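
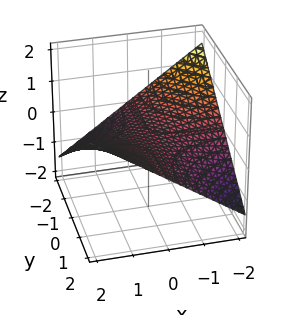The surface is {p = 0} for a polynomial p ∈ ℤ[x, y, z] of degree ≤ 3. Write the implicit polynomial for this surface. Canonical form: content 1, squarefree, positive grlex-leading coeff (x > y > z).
First, the degree is 2 — a saddle surface; a quadric.
Next, from the axis intercepts and sections: every point of the y-axis in the box is on the surface; it meets the z-axis at z = 0 (among the integer gridlines); every point of the x-axis in the box is on the surface.
Finally, fitting integer coefficients to these (and the overall shape) gives p.

x*y - 3*z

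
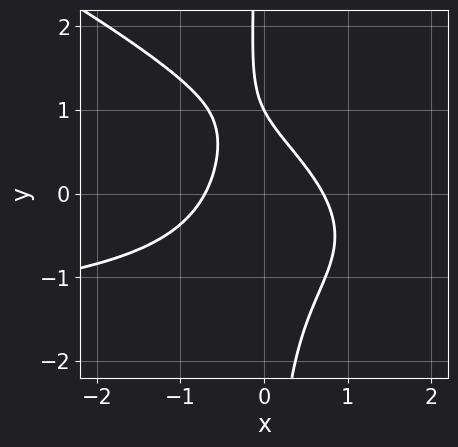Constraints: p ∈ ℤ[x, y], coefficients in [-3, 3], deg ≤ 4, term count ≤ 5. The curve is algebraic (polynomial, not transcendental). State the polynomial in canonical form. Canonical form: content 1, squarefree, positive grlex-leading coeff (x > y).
First, degree: the shape is more complex than any degree-2 curve, so deg p = 3.
Then, observable constraints: it crosses the y-axis at the gridline y = 1.
Finally, together with the visible shape, these determine p as stated.

x^2*y + 2*x*y^2 + 2*x^2 + y - 1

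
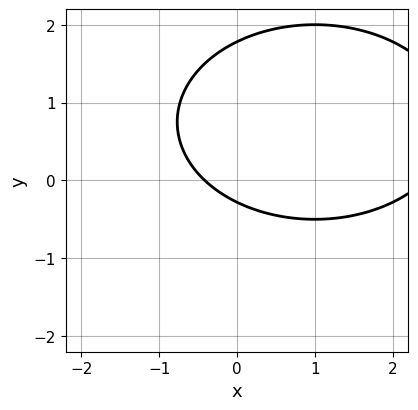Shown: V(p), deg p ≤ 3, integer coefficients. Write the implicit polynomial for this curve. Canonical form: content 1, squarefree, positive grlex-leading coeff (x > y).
1. Degree: a generic line meets the curve in up to 2 points, so deg p = 2.
2. The integer polynomial consistent with all of this is the stated p.

x^2 + 2*y^2 - 2*x - 3*y - 1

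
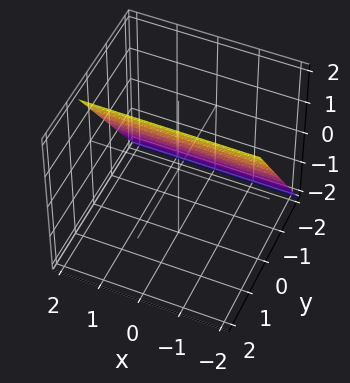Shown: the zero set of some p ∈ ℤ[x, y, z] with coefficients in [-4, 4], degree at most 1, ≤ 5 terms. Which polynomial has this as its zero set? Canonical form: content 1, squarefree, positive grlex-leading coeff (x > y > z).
1. The degree is 1 — every cross-section is a straight line — this is a plane.
2. Reading off the gridlines: it crosses the z-axis at the gridline z = 1; the surface avoids every integer x-axis point in the box.
3. The integer polynomial consistent with all of this is the stated p.

3*y - 2*z + 2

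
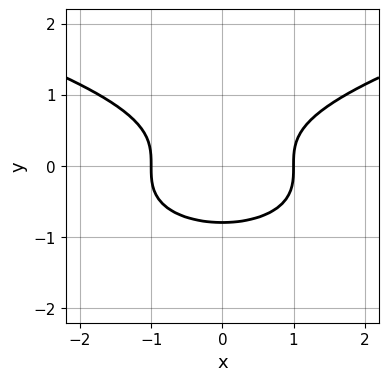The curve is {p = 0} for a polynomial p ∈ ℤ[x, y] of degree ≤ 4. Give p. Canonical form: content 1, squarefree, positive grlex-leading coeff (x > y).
Degree: the shape is more complex than any degree-2 curve, so deg p = 3.
Symmetries: the x ↦ −x reflection is a symmetry, so x appears only in even powers.
From the visible intercepts: the x-axis gridline crossings are at x ∈ {-1, 1}.
Solving for integer coefficients yields p as stated.

2*y^3 - x^2 + 1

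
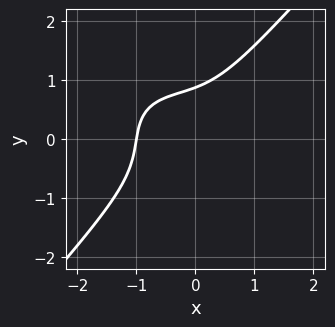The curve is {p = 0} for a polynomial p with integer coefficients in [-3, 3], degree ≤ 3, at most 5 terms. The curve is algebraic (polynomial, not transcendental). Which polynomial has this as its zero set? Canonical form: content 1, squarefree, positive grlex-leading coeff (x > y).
(a) The degree is 3 — the shape is more complex than any degree-2 curve.
(b) Checking where it meets the axes: it meets the x-axis at x = -1 (among the integer gridlines).
(c) Together with the visible shape, these determine p as stated.

2*x^3 + 2*x^2*y - 3*y^3 + 3*x*y + 2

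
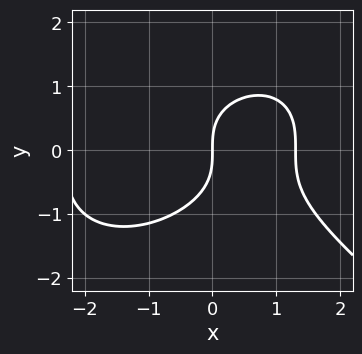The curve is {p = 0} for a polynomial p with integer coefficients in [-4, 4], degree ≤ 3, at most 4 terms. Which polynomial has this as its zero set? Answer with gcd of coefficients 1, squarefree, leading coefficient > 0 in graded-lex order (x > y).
x^3 + 2*y^3 + x^2 - 3*x

(a) deg p = 3. No degree-2 curve has this shape.
(b) Observable constraints: one x-axis crossing is at x = 0; it crosses the y-axis at the gridline y = 0.
(c) Putting this together gives p.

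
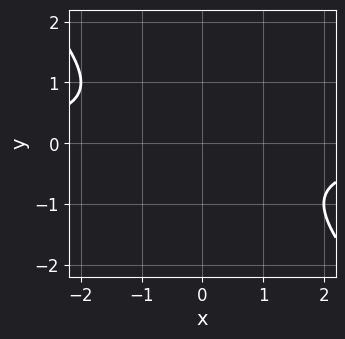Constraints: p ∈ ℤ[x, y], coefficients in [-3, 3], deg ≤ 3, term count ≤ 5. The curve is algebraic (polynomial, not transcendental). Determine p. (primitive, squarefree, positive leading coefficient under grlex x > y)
x*y + y^2 + 1

First, the degree is 2 — a generic line meets the curve in up to 2 points.
Then, reading off the gridlines: it misses every integer gridline on the y-axis; no x-intercept at any integer in the box.
Finally, matching integer coefficients to the picture gives p.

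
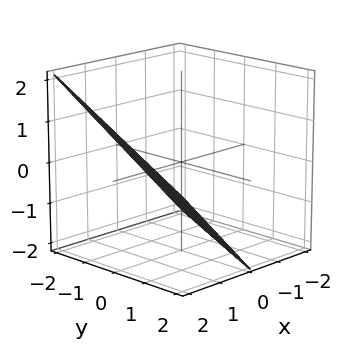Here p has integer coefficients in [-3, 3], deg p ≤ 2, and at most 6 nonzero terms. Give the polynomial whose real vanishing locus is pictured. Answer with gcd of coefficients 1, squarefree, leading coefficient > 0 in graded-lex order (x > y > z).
2*x - y - 2*z - 2

1. Degree: every cross-section is a straight line — this is a plane, so deg p = 1.
2. Against the integer gridlines: it meets the y-axis at y = -2 (among the integer gridlines); it meets the z-axis at z = -1 (among the integer gridlines); it meets the x-axis at x = 1 (among the integer gridlines).
3. Fitting integer coefficients to these (and the overall shape) gives p.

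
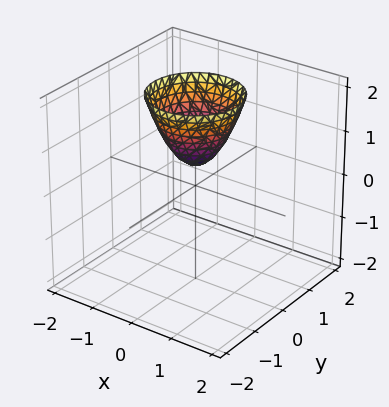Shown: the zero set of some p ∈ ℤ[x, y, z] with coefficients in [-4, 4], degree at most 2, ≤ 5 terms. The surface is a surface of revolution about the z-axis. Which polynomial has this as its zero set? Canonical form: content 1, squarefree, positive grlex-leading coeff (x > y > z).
1. Degree: no degree-1 surface has this shape, so deg p = 2.
2. By symmetry, the surface is invariant under rotation about z: p = q(x² + y², z).
3. Observable constraints: a circular section at z = 1 has radius between 0 and 1; no y-intercept at any integer in the box; the surface avoids every integer x-axis point in the box.
4. These observations pin down the coefficients.

3*x^2 + 3*y^2 - 2*z + 1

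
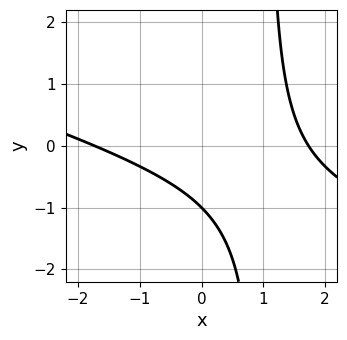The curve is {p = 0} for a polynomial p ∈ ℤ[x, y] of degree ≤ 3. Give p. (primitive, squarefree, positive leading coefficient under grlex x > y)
x^2 + 3*x*y - 3*y - 3

1. The degree is 2 — the shape is more complex than any degree-1 curve.
2. Against the integer gridlines: it meets the y-axis at y = -1 (among the integer gridlines).
3. Together with the visible shape, these determine p as stated.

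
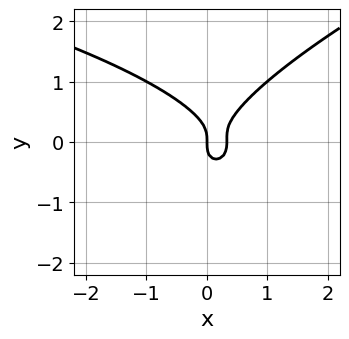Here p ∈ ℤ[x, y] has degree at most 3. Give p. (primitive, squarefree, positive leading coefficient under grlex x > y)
1. The degree is 3 — the shape is more complex than any degree-2 curve.
2. Reading off the gridlines: it meets the x-axis at x = 0 (among the integer gridlines); it crosses the y-axis at the gridline y = 0.
3. Matching integer coefficients to the picture gives p.

x*y^2 - 3*y^3 + 3*x^2 - x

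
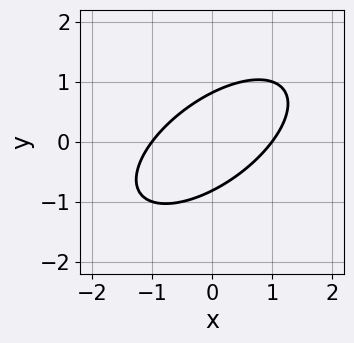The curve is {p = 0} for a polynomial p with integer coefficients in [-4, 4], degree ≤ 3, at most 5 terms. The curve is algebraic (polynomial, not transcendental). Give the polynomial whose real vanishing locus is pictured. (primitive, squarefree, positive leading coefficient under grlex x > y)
2*x^2 - 3*x*y + 3*y^2 - 2

First, deg p = 2. The shape is more complex than any degree-1 curve.
Next, from the axis intercepts and sections: among the integer gridlines, it crosses the x-axis at x ∈ {-1, 1}.
Finally, putting this together gives p.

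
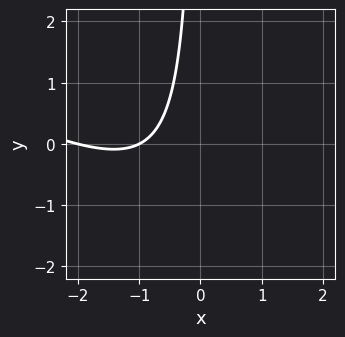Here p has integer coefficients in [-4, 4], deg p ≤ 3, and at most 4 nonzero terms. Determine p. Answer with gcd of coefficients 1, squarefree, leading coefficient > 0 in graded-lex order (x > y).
The degree is 2 — the shape is more complex than any degree-1 curve.
Checking where it meets the axes: the curve avoids every integer y-axis point in the box; among the integer gridlines, it crosses the x-axis at x ∈ {-2, -1}.
Together with the visible shape, these determine p as stated.

x^2 + 2*x*y + 3*x + 2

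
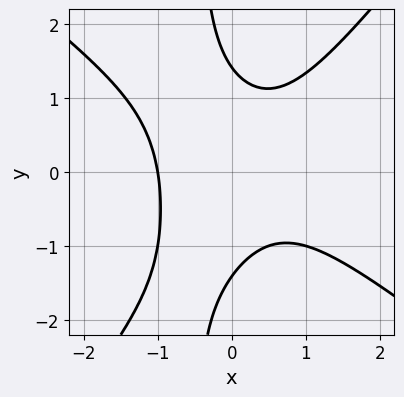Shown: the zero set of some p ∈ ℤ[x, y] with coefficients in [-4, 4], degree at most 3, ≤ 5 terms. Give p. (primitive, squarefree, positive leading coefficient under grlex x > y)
First, deg p = 3.
Next, from the axis intercepts and sections: it crosses the x-axis at the gridline x = -1.
Finally, the integer polynomial consistent with all of this is the stated p.

2*x^3 + x^2*y - 2*x*y^2 - y^2 + 2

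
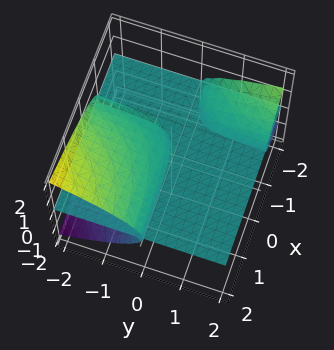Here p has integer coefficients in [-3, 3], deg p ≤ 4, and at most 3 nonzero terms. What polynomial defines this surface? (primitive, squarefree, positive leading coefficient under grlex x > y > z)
There are 3 components.
The degree is 3 — no degree-2 surface has this shape.
Against the integer gridlines: it crosses the z-axis at the gridline z = 0; the visible y-axis segment lies entirely on the surface.
Putting this together gives p.

x*y*z + 2*z^3 + y*z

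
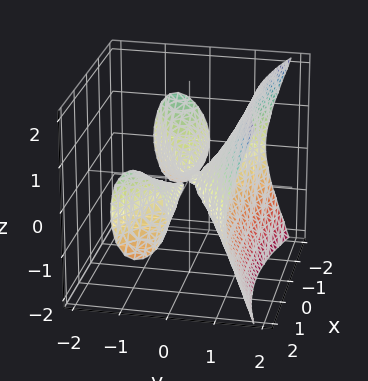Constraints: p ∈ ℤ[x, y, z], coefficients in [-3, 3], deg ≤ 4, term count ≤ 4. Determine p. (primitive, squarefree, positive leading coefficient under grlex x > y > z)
x^2*y - 3*y^3 + 2*z^2

I count 3 distinct pieces. They look like related sheets of one shape, so recover p as a whole.
Degree: no degree-2 surface has this shape, so deg p = 3.
From the axis intercepts and sections: the visible x-axis segment lies entirely on the surface; it meets the y-axis at y = 0 (among the integer gridlines); it crosses the z-axis at the gridline z = 0.
The integer polynomial consistent with all of this is the stated p.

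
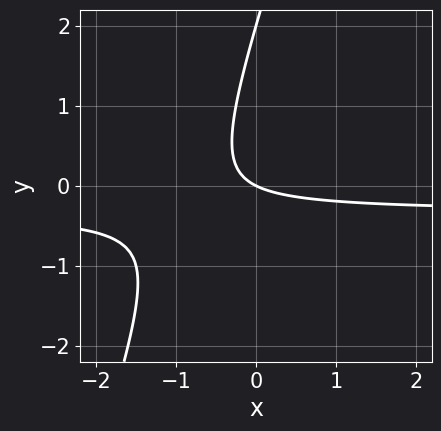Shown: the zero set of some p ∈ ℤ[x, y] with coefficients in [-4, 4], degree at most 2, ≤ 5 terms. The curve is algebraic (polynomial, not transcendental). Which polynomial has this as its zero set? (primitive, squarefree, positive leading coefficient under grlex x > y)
First, the degree is 2 — a generic line meets the curve in up to 2 points.
Then, observable constraints: one x-axis crossing is at x = 0; among the integer gridlines, it crosses the y-axis at y ∈ {0, 2}.
Finally, putting this together gives p.

3*x*y - y^2 + x + 2*y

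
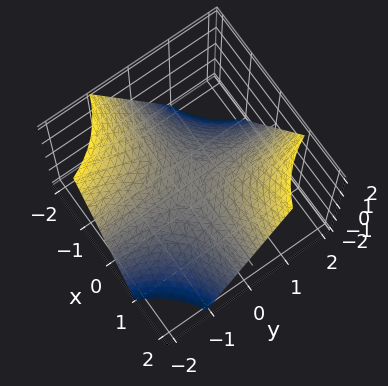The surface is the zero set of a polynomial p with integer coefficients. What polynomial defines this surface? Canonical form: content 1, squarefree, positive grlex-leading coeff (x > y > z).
x*y - z

First, the degree is 2 — a saddle surface; a quadric.
Next, reading off the gridlines: the visible x-axis segment lies entirely on the surface; it crosses the z-axis at the gridline z = 0; the visible y-axis segment lies entirely on the surface.
Finally, solving for integer coefficients yields p as stated.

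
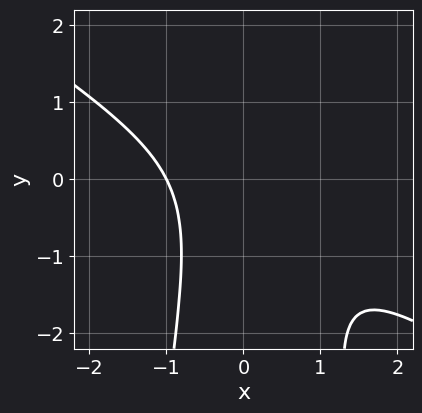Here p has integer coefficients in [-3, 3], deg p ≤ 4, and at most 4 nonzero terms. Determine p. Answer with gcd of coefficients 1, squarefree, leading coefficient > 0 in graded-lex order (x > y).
1. deg p = 3. A generic line meets the curve in up to 3 points.
2. From the axis intercepts and sections: it meets the x-axis at x = -1 (among the integer gridlines); the curve avoids every integer y-axis point in the box.
3. Together with the visible shape, these determine p as stated.

2*x^3 + 3*x^2*y + y^2 + 2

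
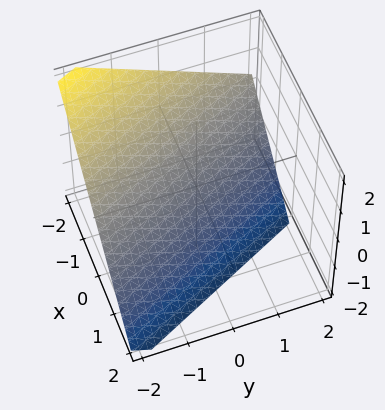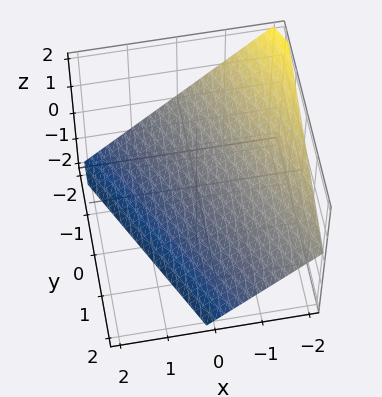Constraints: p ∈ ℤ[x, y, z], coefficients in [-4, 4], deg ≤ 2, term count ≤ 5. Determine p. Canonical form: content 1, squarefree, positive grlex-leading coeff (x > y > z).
2*x + y + 2*z + 2

1. deg p = 1. Every cross-section is a straight line — this is a plane.
2. Against the integer gridlines: one z-axis crossing is at z = -1; one x-axis crossing is at x = -1.
3. These observations pin down the coefficients. Check: (0, -2, 0) on the y-axis lies on the surface, and p(0, -2, 0) = 0. ✓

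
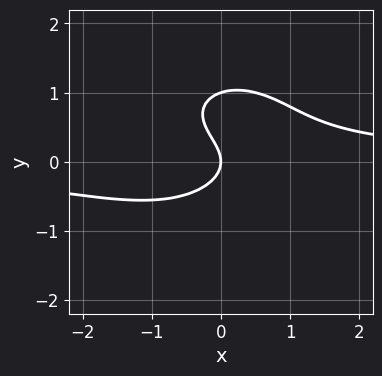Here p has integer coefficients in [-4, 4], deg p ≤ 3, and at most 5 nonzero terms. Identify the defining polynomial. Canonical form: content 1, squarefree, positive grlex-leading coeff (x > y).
2*x^2*y + 3*y^3 + x*y - 3*y^2 - 2*x

(a) Degree: the shape is more complex than any degree-2 curve, so deg p = 3.
(b) From the visible intercepts: it crosses the x-axis at the gridline x = 0; the y-axis gridline crossings are at y ∈ {0, 1}.
(c) These observations pin down the coefficients.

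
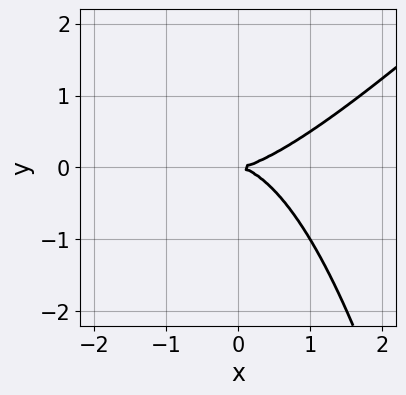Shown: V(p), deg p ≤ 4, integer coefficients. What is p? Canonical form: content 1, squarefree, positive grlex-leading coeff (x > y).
x^3 - x^2*y - 2*y^2

1. The degree is 3 — a generic line meets the curve in up to 3 points.
2. Observable constraints: one y-axis crossing is at y = 0; it crosses the x-axis at the gridline x = 0.
3. Fitting integer coefficients to these (and the overall shape) gives p.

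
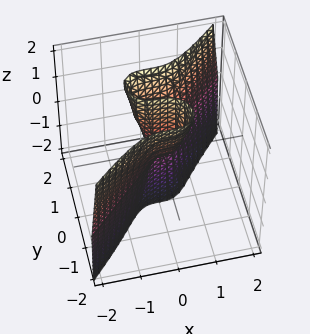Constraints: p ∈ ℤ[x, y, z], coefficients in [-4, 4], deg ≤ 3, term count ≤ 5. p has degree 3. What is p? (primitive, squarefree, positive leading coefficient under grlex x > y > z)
2*x^3 - 2*y^3 + y*z

(a) deg p = 3. The shape is more complex than any degree-2 surface.
(b) Against the integer gridlines: it crosses the y-axis at the gridline y = 0; it crosses the x-axis at the gridline x = 0; every point of the z-axis in the box is on the surface.
(c) Matching integer coefficients to the picture gives p.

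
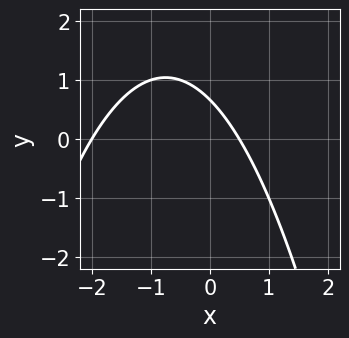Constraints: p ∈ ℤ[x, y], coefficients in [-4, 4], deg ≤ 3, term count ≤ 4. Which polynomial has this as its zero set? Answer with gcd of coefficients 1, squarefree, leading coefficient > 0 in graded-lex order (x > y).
2*x^2 + 3*x + 3*y - 2

First, deg p = 2. No degree-1 curve has this shape.
Next, from the axis intercepts and sections: one x-axis crossing is at x = -2.
Finally, fitting integer coefficients to these (and the overall shape) gives p.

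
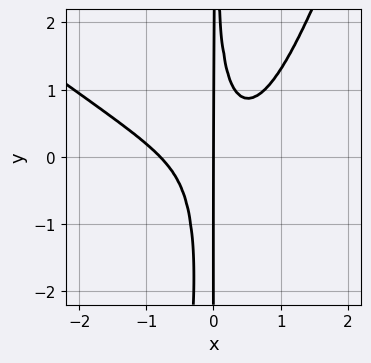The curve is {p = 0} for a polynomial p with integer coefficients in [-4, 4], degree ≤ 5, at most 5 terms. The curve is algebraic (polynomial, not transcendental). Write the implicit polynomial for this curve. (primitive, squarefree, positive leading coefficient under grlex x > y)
2*x^4 + 2*x^3*y - x^2*y^2 - 3*x^2*y + x

The degree is 4 — no degree-3 curve has this shape.
Against the integer gridlines: the visible y-axis segment lies entirely on the curve; it crosses the x-axis at the gridline x = 0.
The integer polynomial consistent with all of this is the stated p.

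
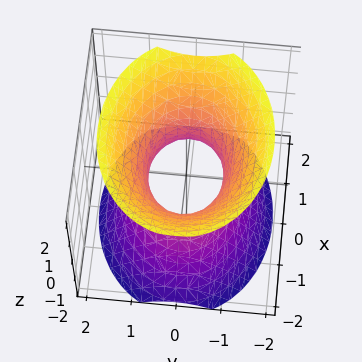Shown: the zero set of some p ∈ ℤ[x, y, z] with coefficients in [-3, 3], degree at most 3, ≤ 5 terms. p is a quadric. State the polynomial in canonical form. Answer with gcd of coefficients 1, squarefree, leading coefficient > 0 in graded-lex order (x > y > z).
deg p = 2. An hourglass — one-sheet hyperboloid; a quadric.
Symmetries: mirror symmetry z ↦ −z ⇒ only even powers of z; it's symmetric under x → −x, forcing even powers of x; the y ↦ −y reflection is a symmetry, so y appears only in even powers.
From the axis intercepts and sections: it misses every integer gridline on the z-axis; among the integer gridlines, it crosses the x-axis at x ∈ {-1, 1}.
Assembling these constraints gives the stated polynomial.

2*x^2 + 3*y^2 - 2*z^2 - 2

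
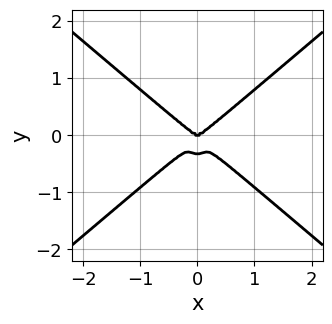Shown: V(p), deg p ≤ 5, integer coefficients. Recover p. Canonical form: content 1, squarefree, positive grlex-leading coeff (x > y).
3*x^4 - 2*x^2*y^2 - 3*y^4 - y^3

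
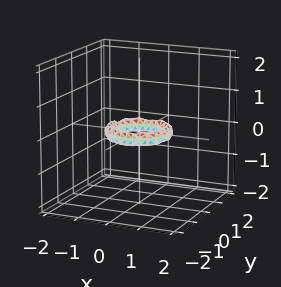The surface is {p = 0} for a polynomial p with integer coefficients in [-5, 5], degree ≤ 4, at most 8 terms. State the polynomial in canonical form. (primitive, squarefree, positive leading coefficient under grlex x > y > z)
2*x^4 + 4*x^2*y^2 + 2*y^4 - 3*x^2 - 3*y^2 + 3*z^2 + 1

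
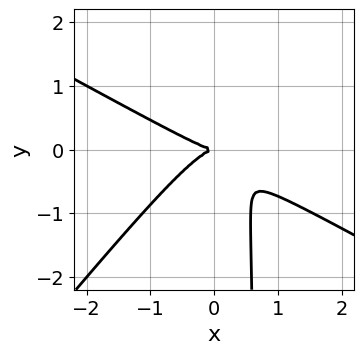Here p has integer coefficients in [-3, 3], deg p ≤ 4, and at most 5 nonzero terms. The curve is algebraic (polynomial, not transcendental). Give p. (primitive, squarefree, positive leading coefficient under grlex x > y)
Degree: no degree-2 curve has this shape, so deg p = 3.
Against the integer gridlines: it crosses the x-axis at the gridline x = 0; one y-axis crossing is at y = 0.
The integer polynomial consistent with all of this is the stated p.

2*x^3 + 2*x^2*y - 3*x*y^2 + 2*y^2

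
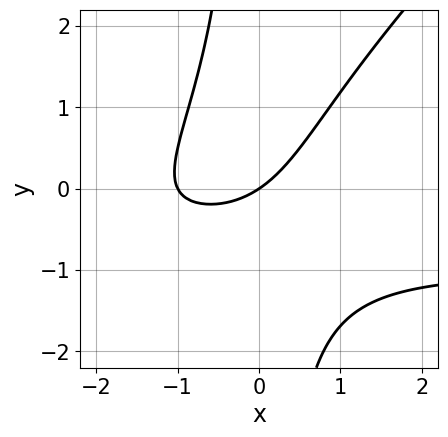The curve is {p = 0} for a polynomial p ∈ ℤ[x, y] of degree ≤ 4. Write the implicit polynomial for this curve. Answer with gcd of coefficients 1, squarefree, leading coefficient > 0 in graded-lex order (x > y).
2*x^2*y - 2*x*y^2 + 2*x^2 + 2*x - 3*y

(a) deg p = 3. A generic line meets the curve in up to 3 points.
(b) Checking where it meets the axes: the x-axis gridline crossings are at x ∈ {-1, 0}; it crosses the y-axis at the gridline y = 0.
(c) Putting this together gives p.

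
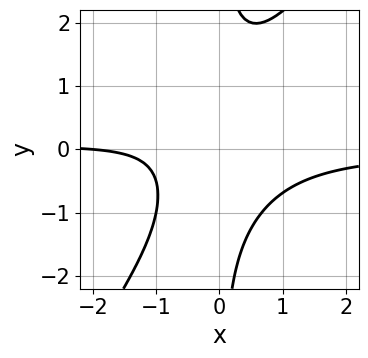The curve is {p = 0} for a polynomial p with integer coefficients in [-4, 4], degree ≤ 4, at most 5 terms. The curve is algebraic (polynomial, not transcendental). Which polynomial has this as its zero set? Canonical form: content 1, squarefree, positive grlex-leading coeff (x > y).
1. Degree: the shape is more complex than any degree-2 curve, so deg p = 3.
2. From the visible intercepts: the curve avoids every integer y-axis point in the box; one x-axis crossing is at x = -2.
3. Matching integer coefficients to the picture gives p.

3*x^2*y - 2*x*y^2 + x + 2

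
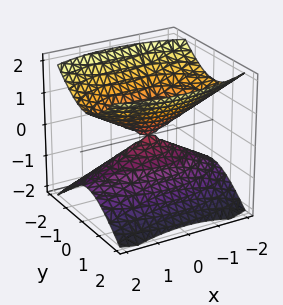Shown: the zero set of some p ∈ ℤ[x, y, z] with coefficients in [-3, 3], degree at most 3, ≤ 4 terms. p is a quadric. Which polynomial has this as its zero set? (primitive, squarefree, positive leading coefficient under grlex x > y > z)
(a) I count 2 distinct pieces. Treating them together as one polynomial.
(b) deg p = 2. A double cone through the origin; a quadric.
(c) Symmetries: the z ↦ −z reflection is a symmetry, so z appears only in even powers; mirror symmetry y ↦ −y ⇒ only even powers of y; mirror symmetry x ↦ −x ⇒ only even powers of x.
(d) Observable constraints: one x-axis crossing is at x = 0; it meets the y-axis at y = 0 (among the integer gridlines); one z-axis crossing is at z = 0.
(e) Assembling these constraints gives the stated polynomial.

x^2 + 3*y^2 - 3*z^2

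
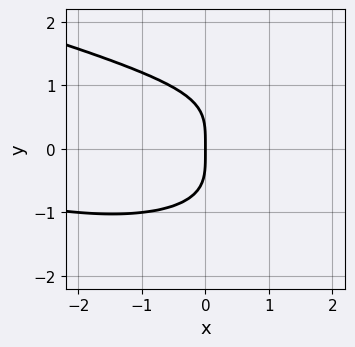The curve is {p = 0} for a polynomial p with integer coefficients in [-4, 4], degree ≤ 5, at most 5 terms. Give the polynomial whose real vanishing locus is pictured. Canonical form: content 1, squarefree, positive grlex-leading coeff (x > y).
(a) Degree: the shape is more complex than any degree-3 curve, so deg p = 4.
(b) Checking where it meets the axes: it meets the y-axis at y = 0 (among the integer gridlines); it meets the x-axis at x = 0 (among the integer gridlines).
(c) Together with the visible shape, these determine p as stated.

2*y^4 - x^2*y + 3*x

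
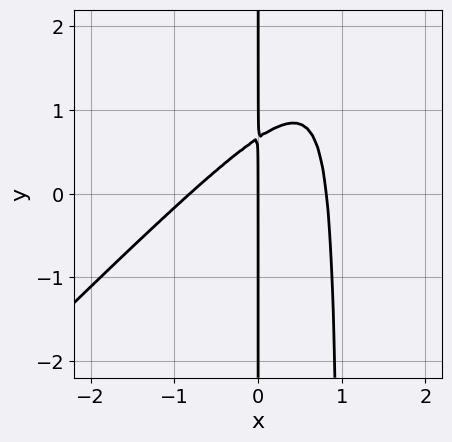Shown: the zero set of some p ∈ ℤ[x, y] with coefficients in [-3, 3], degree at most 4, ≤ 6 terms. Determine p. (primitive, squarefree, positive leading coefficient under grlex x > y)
3*x^3 - 3*x^2*y + 3*x*y - 2*x

First, deg p = 3. A generic line meets the curve in up to 3 points.
Next, checking where it meets the axes: it meets the x-axis at x = 0 (among the integer gridlines); the visible y-axis segment lies entirely on the curve.
Finally, solving for integer coefficients yields p as stated.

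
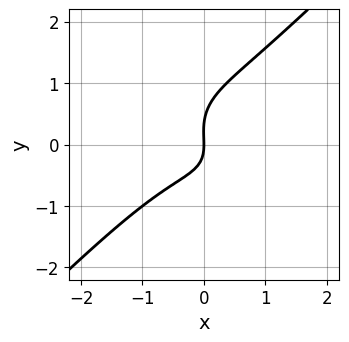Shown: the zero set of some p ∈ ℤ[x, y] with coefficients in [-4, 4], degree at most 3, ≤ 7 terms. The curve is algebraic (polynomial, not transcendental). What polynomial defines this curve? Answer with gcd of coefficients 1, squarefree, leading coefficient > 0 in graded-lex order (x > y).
3*x^3 - 3*y^3 + 2*x*y + y^2 + 3*x

1. deg p = 3. No degree-2 curve has this shape.
2. Against the integer gridlines: it crosses the y-axis at the gridline y = 0; it crosses the x-axis at the gridline x = 0.
3. Matching integer coefficients to the picture gives p.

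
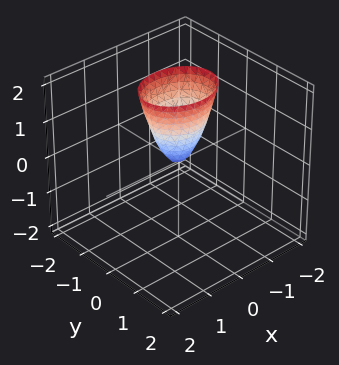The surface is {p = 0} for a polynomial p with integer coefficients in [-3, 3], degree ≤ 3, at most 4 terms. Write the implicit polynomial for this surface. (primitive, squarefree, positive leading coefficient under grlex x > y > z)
(a) deg p = 2. A paraboloid; a quadric.
(b) Symmetries: it's symmetric under x → −x, forcing even powers of x; the y ↦ −y reflection is a symmetry, so y appears only in even powers.
(c) Observable constraints: it meets the y-axis at y = 0 (among the integer gridlines); it crosses the x-axis at the gridline x = 0; it meets the z-axis at z = 0 (among the integer gridlines).
(d) Together with the visible shape, these determine p as stated.

2*x^2 + 3*y^2 - z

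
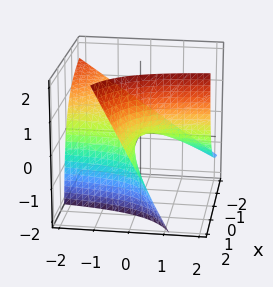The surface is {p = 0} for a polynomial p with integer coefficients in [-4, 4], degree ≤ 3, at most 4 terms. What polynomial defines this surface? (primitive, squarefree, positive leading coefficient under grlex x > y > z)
x*y + x*z - z

First, deg p = 2. No degree-1 surface has this shape.
Then, reading off the gridlines: one z-axis crossing is at z = 0; every point of the y-axis in the box is on the surface.
Finally, putting this together gives p. Check: (-1, 0, 0) on the x-axis lies on the surface, and p(-1, 0, 0) = 0. ✓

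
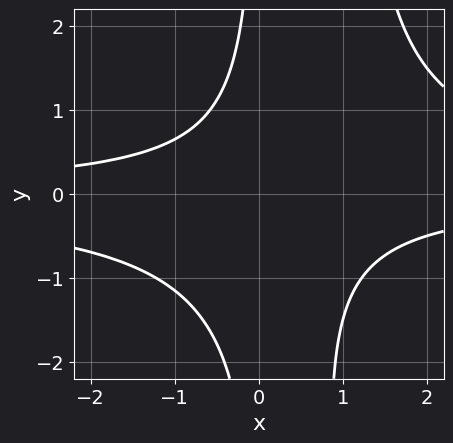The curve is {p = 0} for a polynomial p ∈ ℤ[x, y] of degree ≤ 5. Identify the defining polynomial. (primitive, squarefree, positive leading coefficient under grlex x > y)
deg p = 4. A generic line meets the curve in up to 4 points.
From the visible intercepts: the curve avoids every integer y-axis point in the box; it misses every integer gridline on the x-axis.
Fitting integer coefficients to these (and the overall shape) gives p.

2*x^2*y^2 - 2*x*y^2 - 2*x*y - 3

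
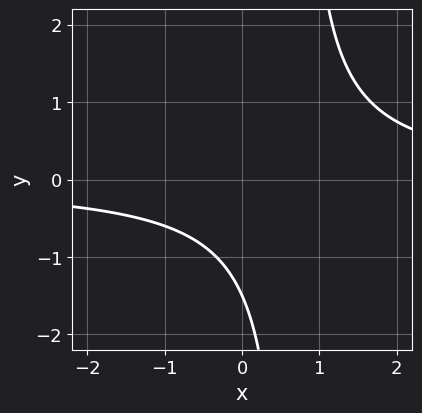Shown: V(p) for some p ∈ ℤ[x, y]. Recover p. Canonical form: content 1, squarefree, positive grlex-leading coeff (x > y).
Degree: a generic line meets the curve in up to 2 points, so deg p = 2.
Checking where it meets the axes: no x-intercept at any integer in the box.
Putting this together gives p.

3*x*y - 2*y - 3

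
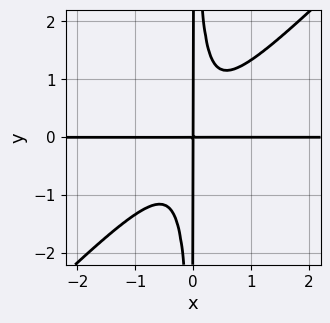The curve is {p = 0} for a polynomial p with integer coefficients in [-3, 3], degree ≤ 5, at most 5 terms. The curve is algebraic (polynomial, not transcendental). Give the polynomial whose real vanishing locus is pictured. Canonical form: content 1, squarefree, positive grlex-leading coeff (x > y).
deg p = 4. The shape is more complex than any degree-3 curve.
Checking where it meets the axes: every point of the x-axis in the box is on the curve; the visible y-axis segment lies entirely on the curve.
The integer polynomial consistent with all of this is the stated p.

3*x^3*y - 3*x^2*y^2 + x*y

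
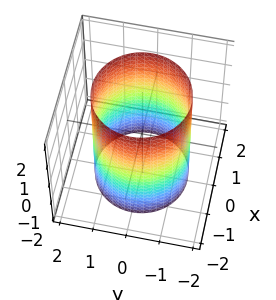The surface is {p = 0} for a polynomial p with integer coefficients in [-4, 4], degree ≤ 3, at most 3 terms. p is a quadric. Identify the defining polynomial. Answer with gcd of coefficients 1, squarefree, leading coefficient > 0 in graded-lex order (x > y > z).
x^2 + y^2 - 2

1. The degree is 2 — constant cross-section along one axis; a quadric.
2. Symmetries: mirror symmetry z ↦ −z ⇒ only even powers of z; the z-axis is an axis of rotation, so x and y enter only as x² + y².
3. Observable constraints: a circular section at z = 1 has radius between 1 and 2; it misses every integer gridline on the z-axis.
4. These observations pin down the coefficients.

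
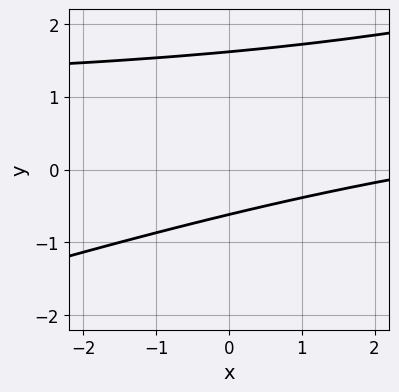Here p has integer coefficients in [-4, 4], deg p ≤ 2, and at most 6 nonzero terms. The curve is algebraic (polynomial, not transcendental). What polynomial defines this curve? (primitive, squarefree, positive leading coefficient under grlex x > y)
x*y - 3*y^2 - x + 3*y + 3

(a) The degree is 2 — no degree-1 curve has this shape.
(b) Against the integer gridlines: no x-intercept at any integer in the box.
(c) Assembling these constraints gives the stated polynomial.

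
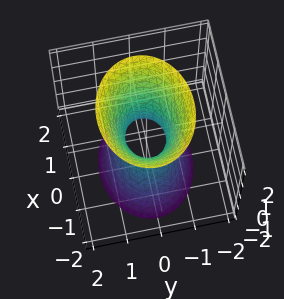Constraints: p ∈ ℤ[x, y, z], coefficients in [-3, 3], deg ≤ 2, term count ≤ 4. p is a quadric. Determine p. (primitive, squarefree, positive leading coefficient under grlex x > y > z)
2*x^2 + 3*y^2 - z^2 - 1

1. The degree is 2 — an hourglass — one-sheet hyperboloid; a quadric.
2. Symmetries: it's symmetric under y → −y, forcing even powers of y; the x ↦ −x reflection is a symmetry, so x appears only in even powers; mirror symmetry z ↦ −z ⇒ only even powers of z.
3. Checking where it meets the axes: no z-intercept at any integer in the box.
4. Putting this together gives p.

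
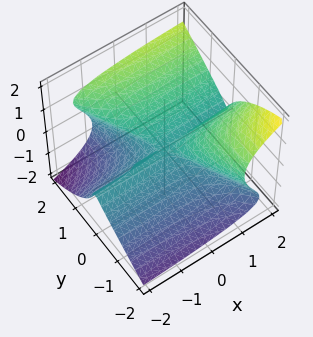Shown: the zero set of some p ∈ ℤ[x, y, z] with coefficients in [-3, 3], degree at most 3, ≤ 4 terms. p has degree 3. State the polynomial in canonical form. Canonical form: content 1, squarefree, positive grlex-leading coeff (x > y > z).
2*x*y^2 - 2*x*y*z + y^3 - 3*z^3

First, degree: the shape is more complex than any degree-2 surface, so deg p = 3.
Next, from the axis intercepts and sections: it crosses the z-axis at the gridline z = 0; it crosses the y-axis at the gridline y = 0; the visible x-axis segment lies entirely on the surface.
Finally, together with the visible shape, these determine p as stated.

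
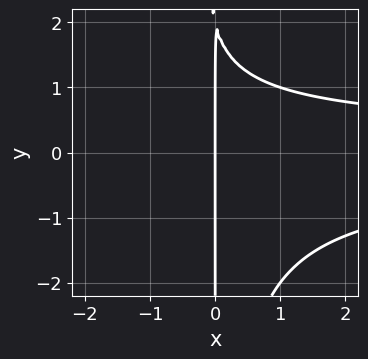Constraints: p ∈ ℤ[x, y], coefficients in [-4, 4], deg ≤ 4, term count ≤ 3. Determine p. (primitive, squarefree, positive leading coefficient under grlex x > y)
First, degree: a generic line meets the curve in up to 4 points, so deg p = 4.
Next, from the visible intercepts: every point of the y-axis in the box is on the curve; it crosses the x-axis at the gridline x = 0.
Finally, together with the visible shape, these determine p as stated.

x^2*y^2 + x*y - 2*x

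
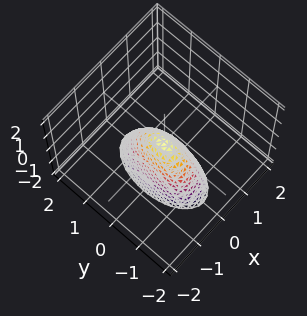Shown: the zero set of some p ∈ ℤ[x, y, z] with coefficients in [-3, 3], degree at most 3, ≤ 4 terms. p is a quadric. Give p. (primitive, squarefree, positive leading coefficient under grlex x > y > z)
3*x^2 + y^2 + z

Degree: a paraboloid; a quadric, so deg p = 2.
Symmetries: it's symmetric under y → −y, forcing even powers of y; the x ↦ −x reflection is a symmetry, so x appears only in even powers.
Against the integer gridlines: it meets the y-axis at y = 0 (among the integer gridlines); it crosses the z-axis at the gridline z = 0; it meets the x-axis at x = 0 (among the integer gridlines).
These observations pin down the coefficients.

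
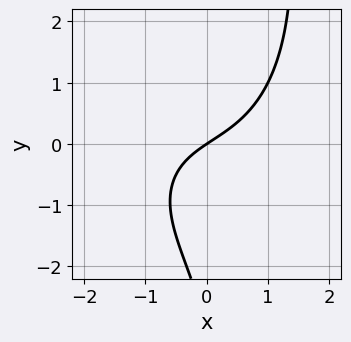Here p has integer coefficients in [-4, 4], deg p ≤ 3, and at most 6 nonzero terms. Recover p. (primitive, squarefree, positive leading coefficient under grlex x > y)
(a) The degree is 3 — no degree-2 curve has this shape.
(b) Against the integer gridlines: one y-axis crossing is at y = 0; one x-axis crossing is at x = 0.
(c) The integer polynomial consistent with all of this is the stated p.

x^3 + x*y^2 - y^2 + 2*x - 3*y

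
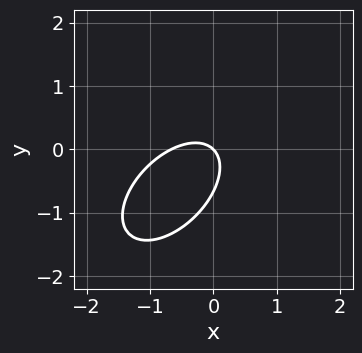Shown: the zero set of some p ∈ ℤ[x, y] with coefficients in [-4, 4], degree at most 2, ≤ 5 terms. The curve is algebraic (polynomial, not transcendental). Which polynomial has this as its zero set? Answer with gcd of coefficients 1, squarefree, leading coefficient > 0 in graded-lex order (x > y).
1. Degree: no degree-1 curve has this shape, so deg p = 2.
2. Against the integer gridlines: it meets the x-axis at x = 0 (among the integer gridlines); it crosses the y-axis at the gridline y = 0.
3. Matching integer coefficients to the picture gives p.

3*x^2 - 3*x*y + 3*y^2 + 2*x + 2*y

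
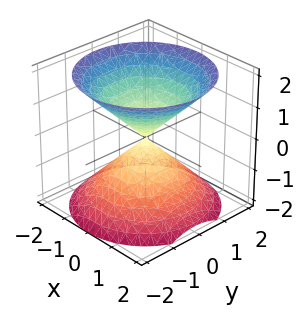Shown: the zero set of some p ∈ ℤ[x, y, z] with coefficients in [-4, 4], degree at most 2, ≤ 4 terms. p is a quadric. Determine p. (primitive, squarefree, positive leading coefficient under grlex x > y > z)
x^2 + y^2 - z^2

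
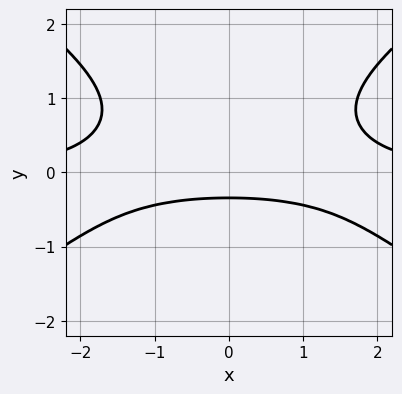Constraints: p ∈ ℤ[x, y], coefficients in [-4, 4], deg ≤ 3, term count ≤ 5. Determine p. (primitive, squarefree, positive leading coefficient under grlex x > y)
x^2*y - 2*y^3 + 2*y^2 - 2*y - 1

(a) deg p = 3.
(b) Symmetries: mirror symmetry x ↦ −x ⇒ only even powers of x.
(c) From the visible intercepts: the curve avoids every integer x-axis point in the box.
(d) These observations pin down the coefficients.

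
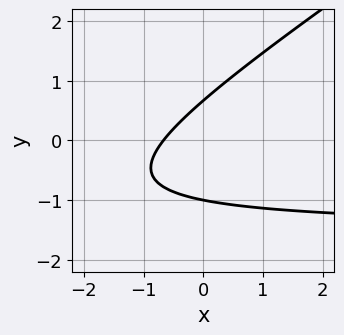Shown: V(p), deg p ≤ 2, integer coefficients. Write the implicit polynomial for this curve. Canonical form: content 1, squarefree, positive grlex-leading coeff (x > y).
(a) deg p = 2. The shape is more complex than any degree-1 curve.
(b) From the visible intercepts: it crosses the y-axis at the gridline y = -1.
(c) Putting this together gives p.

2*x*y - 3*y^2 + 3*x - y + 2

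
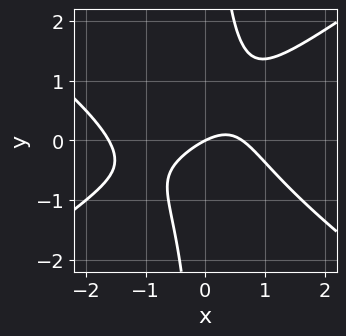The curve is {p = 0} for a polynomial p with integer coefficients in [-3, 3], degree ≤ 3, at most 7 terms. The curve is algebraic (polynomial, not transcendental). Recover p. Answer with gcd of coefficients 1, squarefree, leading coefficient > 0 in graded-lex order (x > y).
x^3 - 2*x*y^2 + x^2 - x + 2*y

First, deg p = 3. No degree-2 curve has this shape.
Next, against the integer gridlines: it crosses the x-axis at the gridline x = 0; it crosses the y-axis at the gridline y = 0.
Finally, solving for integer coefficients yields p as stated.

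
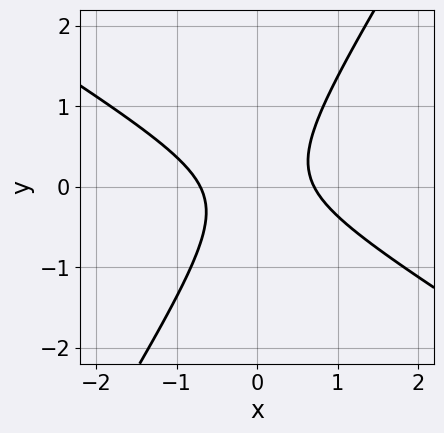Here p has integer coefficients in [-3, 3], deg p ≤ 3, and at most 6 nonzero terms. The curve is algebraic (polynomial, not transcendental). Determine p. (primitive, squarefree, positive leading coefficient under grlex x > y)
First, deg p = 2. The shape is more complex than any degree-1 curve.
Next, checking where it meets the axes: no y-intercept at any integer in the box.
Finally, assembling these constraints gives the stated polynomial.

2*x^2 + 2*x*y - 2*y^2 - 1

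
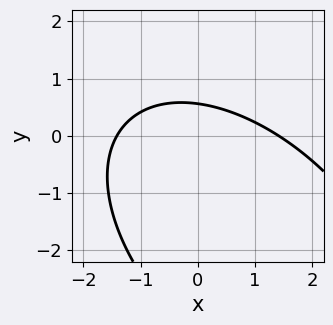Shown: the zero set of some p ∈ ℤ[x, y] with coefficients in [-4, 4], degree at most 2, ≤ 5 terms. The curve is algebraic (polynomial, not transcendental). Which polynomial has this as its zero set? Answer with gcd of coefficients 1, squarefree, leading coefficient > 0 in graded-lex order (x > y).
(a) The degree is 2 — the shape is more complex than any degree-1 curve.
(b) Putting this together gives p.

x^2 + x*y + y^2 + 3*y - 2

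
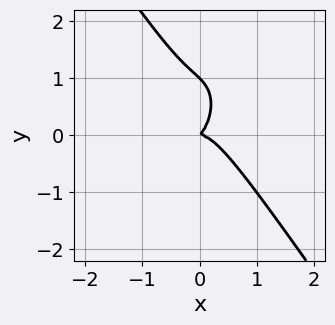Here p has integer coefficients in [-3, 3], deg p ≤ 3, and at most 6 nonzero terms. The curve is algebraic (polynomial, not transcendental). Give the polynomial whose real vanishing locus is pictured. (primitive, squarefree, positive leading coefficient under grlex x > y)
(a) The degree is 3 — the shape is more complex than any degree-2 curve.
(b) From the axis intercepts and sections: the y-axis gridline crossings are at y ∈ {0, 1}; it meets the x-axis at x = 0 (among the integer gridlines).
(c) Together with the visible shape, these determine p as stated.

3*x^3 + y^3 + x*y - y^2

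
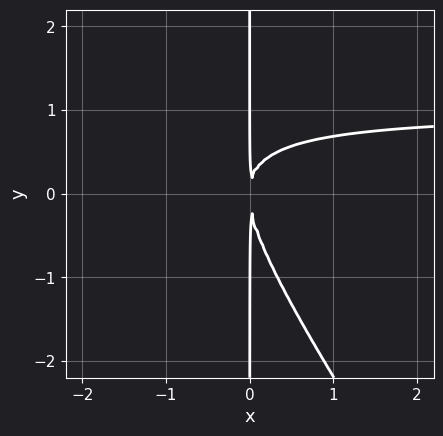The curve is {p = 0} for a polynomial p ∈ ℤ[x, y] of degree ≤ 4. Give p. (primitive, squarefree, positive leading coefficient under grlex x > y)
3*x^2*y + 2*x*y^2 - 3*x^2

(a) deg p = 3. The shape is more complex than any degree-2 curve.
(b) Checking where it meets the axes: every point of the y-axis in the box is on the curve.
(c) Solving for integer coefficients yields p as stated.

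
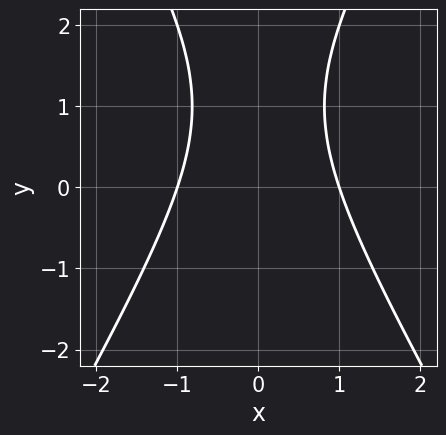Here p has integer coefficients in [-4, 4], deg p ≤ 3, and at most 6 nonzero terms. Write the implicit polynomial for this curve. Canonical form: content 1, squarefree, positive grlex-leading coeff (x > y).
3*x^2 - y^2 + 2*y - 3

First, degree: a generic line meets the curve in up to 2 points, so deg p = 2.
Then, symmetries: the x ↦ −x reflection is a symmetry, so x appears only in even powers.
Then, from the axis intercepts and sections: among the integer gridlines, it crosses the x-axis at x ∈ {-1, 1}; no y-intercept at any integer in the box.
Finally, putting this together gives p.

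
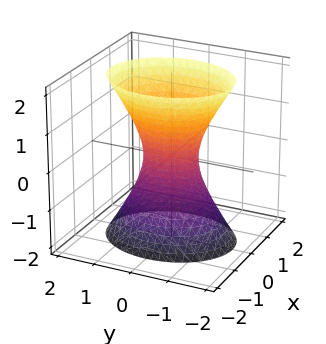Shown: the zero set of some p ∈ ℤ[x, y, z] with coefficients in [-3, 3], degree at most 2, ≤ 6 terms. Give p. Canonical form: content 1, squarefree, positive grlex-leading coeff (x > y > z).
3*x^2 + 2*y^2 - z^2 - 1

First, the degree is 2 — an hourglass — one-sheet hyperboloid; a quadric.
Then, symmetries: mirror symmetry x ↦ −x ⇒ only even powers of x; it's symmetric under y → −y, forcing even powers of y; mirror symmetry z ↦ −z ⇒ only even powers of z.
Next, against the integer gridlines: it misses every integer gridline on the z-axis.
Finally, matching integer coefficients to the picture gives p.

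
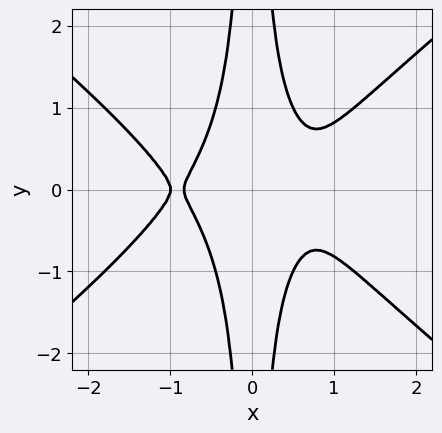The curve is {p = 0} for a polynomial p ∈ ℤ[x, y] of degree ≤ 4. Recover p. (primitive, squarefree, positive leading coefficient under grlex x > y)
2*x^4 - 3*x^2*y^2 + x^3 - 2*x^2 + 1

(a) Degree: a generic line meets the curve in up to 4 points, so deg p = 4.
(b) Symmetries: it's symmetric under y → −y, forcing even powers of y.
(c) From the visible intercepts: it meets the x-axis at x = -1 (among the integer gridlines); no y-intercept at any integer in the box.
(d) The integer polynomial consistent with all of this is the stated p.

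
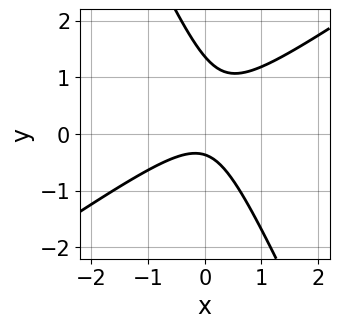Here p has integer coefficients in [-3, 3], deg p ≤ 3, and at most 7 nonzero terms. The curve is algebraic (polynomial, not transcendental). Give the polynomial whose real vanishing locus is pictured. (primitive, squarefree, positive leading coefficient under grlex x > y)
3*x^2 - 3*x*y - 2*y^2 + 2*y + 1

First, the degree is 2 — the shape is more complex than any degree-1 curve.
Next, checking where it meets the axes: the curve avoids every integer x-axis point in the box.
Finally, assembling these constraints gives the stated polynomial.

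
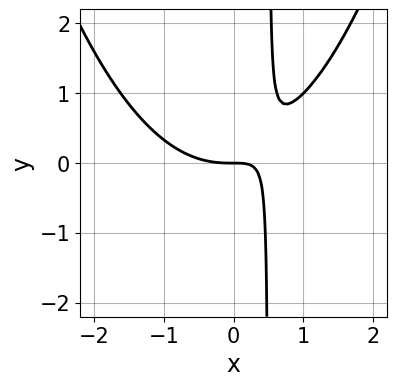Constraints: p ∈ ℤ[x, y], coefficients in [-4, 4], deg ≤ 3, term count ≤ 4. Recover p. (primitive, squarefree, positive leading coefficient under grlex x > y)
x^3 - 2*x*y + y

1. Degree: the shape is more complex than any degree-2 curve, so deg p = 3.
2. Against the integer gridlines: it crosses the x-axis at the gridline x = 0; one y-axis crossing is at y = 0.
3. Fitting integer coefficients to these (and the overall shape) gives p.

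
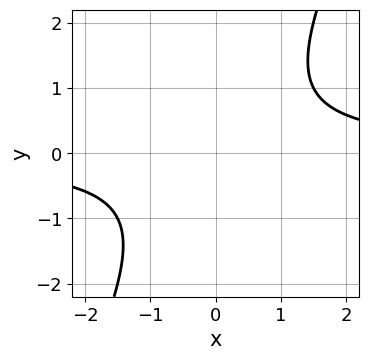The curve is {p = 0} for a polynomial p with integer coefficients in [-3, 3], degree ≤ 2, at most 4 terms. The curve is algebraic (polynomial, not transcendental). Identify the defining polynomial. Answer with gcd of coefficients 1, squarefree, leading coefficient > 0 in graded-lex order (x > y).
2*x*y - y^2 - 2

deg p = 2. The shape is more complex than any degree-1 curve.
Reading off the gridlines: it misses every integer gridline on the x-axis; the curve avoids every integer y-axis point in the box.
The integer polynomial consistent with all of this is the stated p.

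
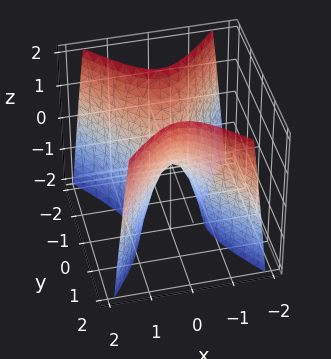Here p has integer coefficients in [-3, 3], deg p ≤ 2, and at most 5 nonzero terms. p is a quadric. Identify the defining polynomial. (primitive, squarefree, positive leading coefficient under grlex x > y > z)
3*x^2 - 2*y^2 + z

1. deg p = 2. A hyperbolic paraboloid; a quadric.
2. Symmetries: it's symmetric under x → −x, forcing even powers of x; mirror symmetry y ↦ −y ⇒ only even powers of y.
3. Reading off the gridlines: it crosses the y-axis at the gridline y = 0; one z-axis crossing is at z = 0.
4. Assembling these constraints gives the stated polynomial.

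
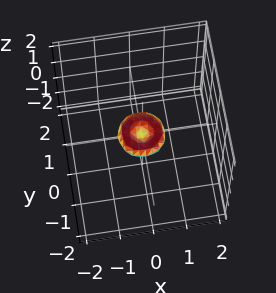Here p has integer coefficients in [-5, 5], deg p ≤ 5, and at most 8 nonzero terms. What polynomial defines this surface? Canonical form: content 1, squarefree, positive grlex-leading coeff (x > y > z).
First, the degree is 4 — no degree-3 surface has this shape.
Next, symmetry: the z-axis is an axis of rotation, so x and y enter only as x² + y².
Next, observable constraints: it meets the z-axis at z = 0 (among the integer gridlines); it crosses the y-axis at the gridline y = 0.
Finally, solving for integer coefficients yields p as stated.

2*x^4 + 4*x^2*y^2 + 2*y^4 - x^2 - y^2 + 2*z^2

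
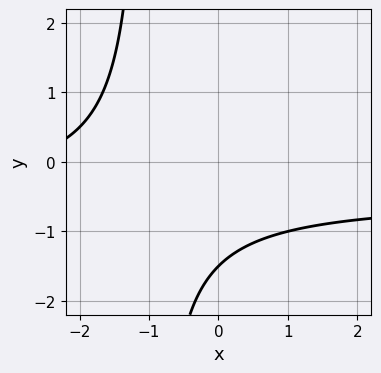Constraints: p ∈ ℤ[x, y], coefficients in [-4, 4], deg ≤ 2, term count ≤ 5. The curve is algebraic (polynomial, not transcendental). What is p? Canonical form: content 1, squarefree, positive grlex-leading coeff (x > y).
1. Degree: a generic line meets the curve in up to 2 points, so deg p = 2.
2. Reading off the gridlines: the curve avoids every integer x-axis point in the box.
3. Matching integer coefficients to the picture gives p.

2*x*y + x + 2*y + 3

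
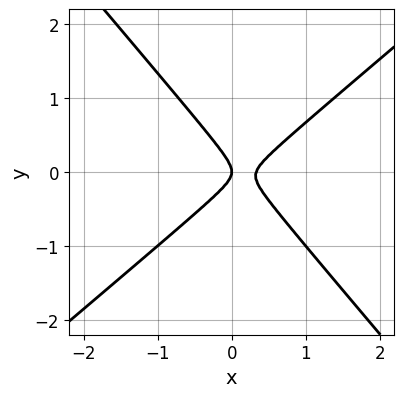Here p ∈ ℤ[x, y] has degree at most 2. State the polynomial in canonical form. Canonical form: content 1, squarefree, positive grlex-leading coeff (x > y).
(a) The degree is 2 — a generic line meets the curve in up to 2 points.
(b) Checking where it meets the axes: it crosses the x-axis at the gridline x = 0; one y-axis crossing is at y = 0.
(c) These observations pin down the coefficients.

3*x^2 - x*y - 3*y^2 - x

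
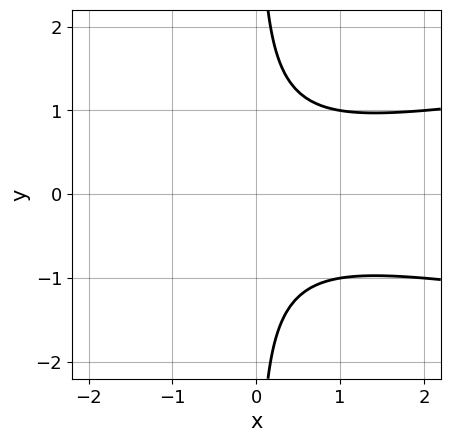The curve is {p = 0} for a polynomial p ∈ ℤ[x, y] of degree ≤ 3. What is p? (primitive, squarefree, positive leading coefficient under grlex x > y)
3*x*y^2 - x^2 - 2

(a) Degree: no degree-2 curve has this shape, so deg p = 3.
(b) Symmetries: it's symmetric under y → −y, forcing even powers of y.
(c) From the axis intercepts and sections: no y-intercept at any integer in the box; the curve avoids every integer x-axis point in the box.
(d) Putting this together gives p.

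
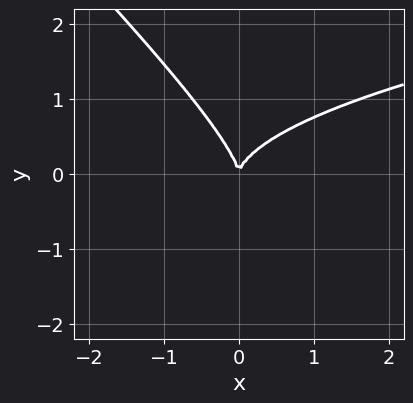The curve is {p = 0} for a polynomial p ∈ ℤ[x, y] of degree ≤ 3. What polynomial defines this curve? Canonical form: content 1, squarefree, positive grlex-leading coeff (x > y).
x*y^2 + y^3 - x^2

1. The degree is 3 — a generic line meets the curve in up to 3 points.
2. Observable constraints: it meets the x-axis at x = 0 (among the integer gridlines); it meets the y-axis at y = 0 (among the integer gridlines).
3. Fitting integer coefficients to these (and the overall shape) gives p.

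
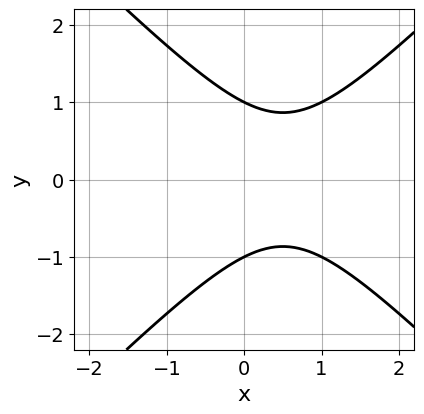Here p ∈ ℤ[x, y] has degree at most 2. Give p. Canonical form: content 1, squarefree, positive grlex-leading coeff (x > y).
(a) Degree: the shape is more complex than any degree-1 curve, so deg p = 2.
(b) Symmetries: it's symmetric under y → −y, forcing even powers of y.
(c) From the axis intercepts and sections: the curve avoids every integer x-axis point in the box; the y-axis gridline crossings are at y ∈ {-1, 1}.
(d) These observations pin down the coefficients.

x^2 - y^2 - x + 1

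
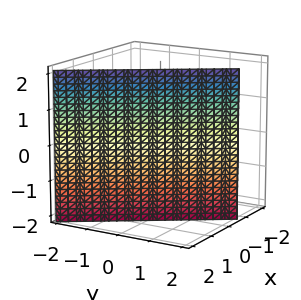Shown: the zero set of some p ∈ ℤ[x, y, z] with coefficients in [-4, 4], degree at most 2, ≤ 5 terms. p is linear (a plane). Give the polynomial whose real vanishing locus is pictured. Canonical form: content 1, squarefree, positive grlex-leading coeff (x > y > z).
3*x + 2*y - 2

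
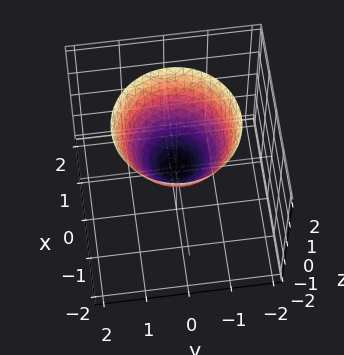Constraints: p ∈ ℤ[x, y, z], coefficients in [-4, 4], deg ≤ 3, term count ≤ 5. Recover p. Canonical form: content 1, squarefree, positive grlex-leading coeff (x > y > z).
Degree: a paraboloid; a quadric, so deg p = 2.
Symmetries: every cross-section ⟂ z is a circle, so x, y appear only via x² + y².
Against the integer gridlines: it meets the x-axis at x = 0 (among the integer gridlines); a circular section at z = 2 has radius between 1 and 2.
Fitting integer coefficients to these (and the overall shape) gives p.

x^2 + y^2 - z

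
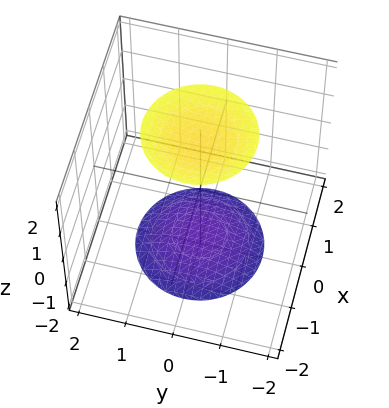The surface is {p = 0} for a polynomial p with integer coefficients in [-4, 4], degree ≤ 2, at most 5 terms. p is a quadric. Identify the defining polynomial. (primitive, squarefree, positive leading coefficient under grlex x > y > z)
x^2 + y^2 - z^2 + 3

The picture has 2 separate pieces.
Degree: two separate bowl-shaped sheets opening away from each other; a quadric, so deg p = 2.
Symmetries: the z ↦ −z reflection is a symmetry, so z appears only in even powers; every cross-section ⟂ z is a circle, so x, y appear only via x² + y².
Checking where it meets the axes: a circular section at z = -2 has radius exactly 1; it misses every integer gridline on the y-axis; no x-intercept at any integer in the box.
Solving for integer coefficients yields p as stated.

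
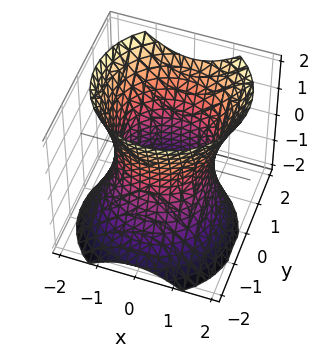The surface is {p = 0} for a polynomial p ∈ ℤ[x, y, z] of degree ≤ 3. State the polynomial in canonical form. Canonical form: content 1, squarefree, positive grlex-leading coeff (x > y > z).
2*x^2 + 2*y^2 - y*z - z^2 - 3

1. deg p = 2. The shape is more complex than any degree-1 surface.
2. Observable constraints: it misses every integer gridline on the z-axis.
3. Putting this together gives p.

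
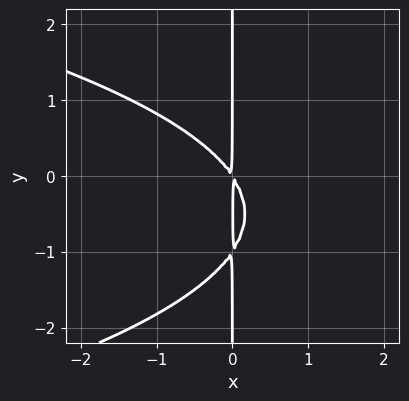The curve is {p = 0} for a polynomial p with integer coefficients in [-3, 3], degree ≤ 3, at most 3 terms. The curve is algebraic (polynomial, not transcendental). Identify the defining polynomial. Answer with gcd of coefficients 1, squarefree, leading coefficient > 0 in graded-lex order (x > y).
1. deg p = 3. No degree-2 curve has this shape.
2. Observable constraints: every point of the y-axis in the box is on the curve.
3. Matching integer coefficients to the picture gives p.

2*x*y^2 + 3*x^2 + 2*x*y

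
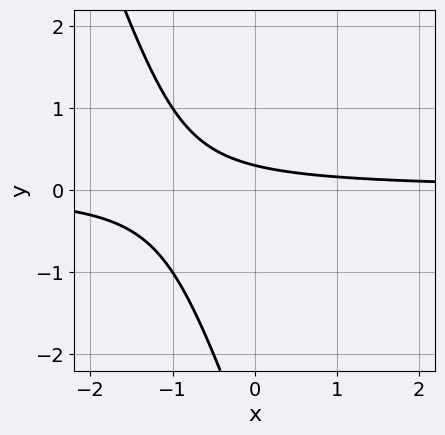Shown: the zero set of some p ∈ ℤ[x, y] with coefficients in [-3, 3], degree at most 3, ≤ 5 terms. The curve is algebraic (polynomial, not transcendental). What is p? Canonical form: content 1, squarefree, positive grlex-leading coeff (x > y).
3*x*y + y^2 + 3*y - 1

1. The degree is 2 — no degree-1 curve has this shape.
2. From the visible intercepts: no x-intercept at any integer in the box.
3. Fitting integer coefficients to these (and the overall shape) gives p.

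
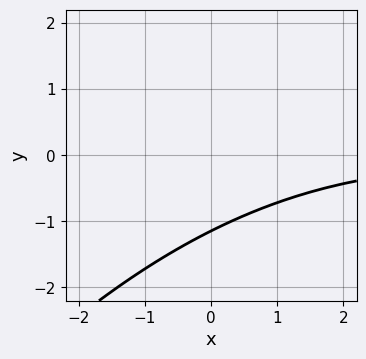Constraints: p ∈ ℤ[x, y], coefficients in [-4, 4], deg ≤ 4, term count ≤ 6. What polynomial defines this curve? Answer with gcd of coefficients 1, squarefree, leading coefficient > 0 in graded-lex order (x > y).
deg p = 3. The shape is more complex than any degree-2 curve.
Reading off the gridlines: the curve avoids every integer x-axis point in the box.
Solving for integer coefficients yields p as stated.

x^2*y - 3*x*y^2 + 2*y^3 + 3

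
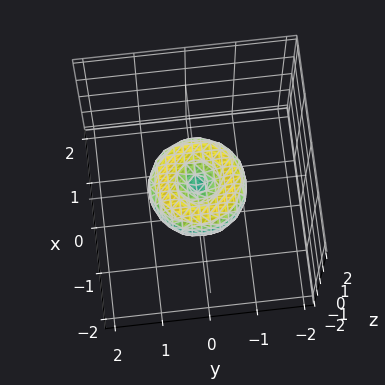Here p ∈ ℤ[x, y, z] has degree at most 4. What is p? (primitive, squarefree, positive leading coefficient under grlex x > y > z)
x^4 + 2*x^2*y^2 + y^4 - x^2 - y^2 + z^2

1. Degree: the shape is more complex than any degree-3 surface, so deg p = 4.
2. Symmetries: every cross-section ⟂ z is a circle, so x, y appear only via x² + y².
3. From the axis intercepts and sections: a circular section at z = 0 has radius exactly 1; among the integer gridlines, it crosses the y-axis at y ∈ {-1, 0, 1}; the x-axis gridline crossings are at x ∈ {-1, 0, 1}; it meets the z-axis at z = 0 (among the integer gridlines).
4. The integer polynomial consistent with all of this is the stated p.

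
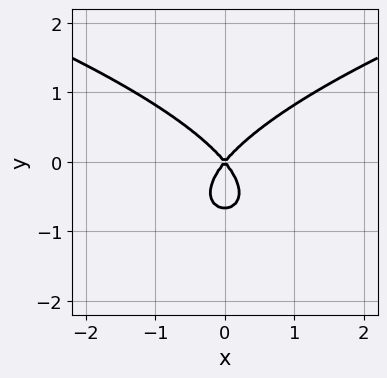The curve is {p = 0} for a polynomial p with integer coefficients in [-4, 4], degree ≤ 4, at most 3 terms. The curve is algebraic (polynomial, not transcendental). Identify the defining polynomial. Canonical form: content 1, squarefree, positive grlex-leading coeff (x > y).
3*y^3 - 3*x^2 + 2*y^2

First, the degree is 3 — the shape is more complex than any degree-2 curve.
Next, symmetries: mirror symmetry x ↦ −x ⇒ only even powers of x.
Then, against the integer gridlines: it meets the y-axis at y = 0 (among the integer gridlines); one x-axis crossing is at x = 0.
Finally, fitting integer coefficients to these (and the overall shape) gives p.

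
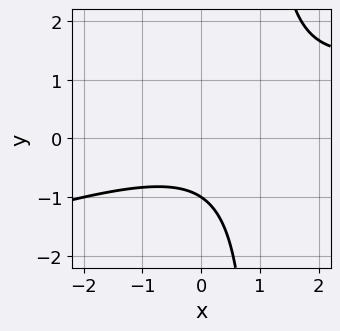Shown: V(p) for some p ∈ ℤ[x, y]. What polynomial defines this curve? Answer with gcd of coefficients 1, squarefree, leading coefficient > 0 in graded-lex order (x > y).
x^2 - 3*x*y - x + 3*y + 3

(a) deg p = 2.
(b) Reading off the gridlines: it meets the y-axis at y = -1 (among the integer gridlines); no x-intercept at any integer in the box.
(c) Fitting integer coefficients to these (and the overall shape) gives p.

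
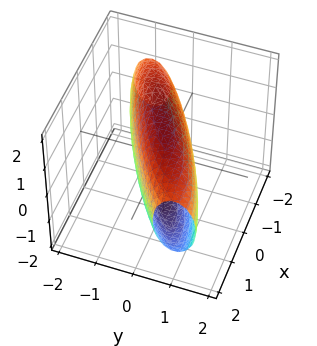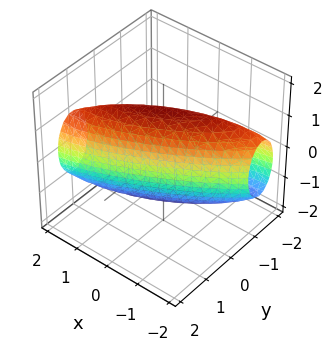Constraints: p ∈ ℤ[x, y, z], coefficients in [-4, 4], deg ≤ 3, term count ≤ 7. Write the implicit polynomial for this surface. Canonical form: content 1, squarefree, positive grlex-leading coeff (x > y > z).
1. Degree: no degree-1 surface has this shape, so deg p = 2.
2. Matching integer coefficients to the picture gives p.

x^2 - 3*x*y + 3*y^2 + z^2 - 2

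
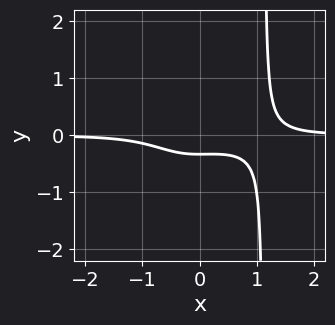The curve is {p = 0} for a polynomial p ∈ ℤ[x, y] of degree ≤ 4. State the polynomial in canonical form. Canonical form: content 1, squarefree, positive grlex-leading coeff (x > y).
3*x^3*y - x^2*y - 3*y - 1

First, degree: a generic line meets the curve in up to 4 points, so deg p = 4.
Then, against the integer gridlines: no x-intercept at any integer in the box.
Finally, putting this together gives p.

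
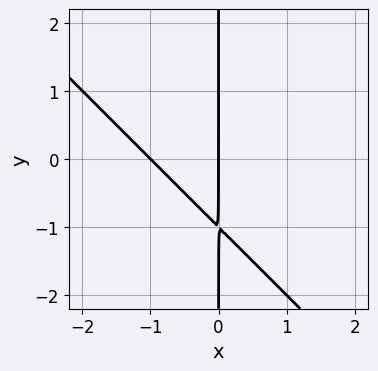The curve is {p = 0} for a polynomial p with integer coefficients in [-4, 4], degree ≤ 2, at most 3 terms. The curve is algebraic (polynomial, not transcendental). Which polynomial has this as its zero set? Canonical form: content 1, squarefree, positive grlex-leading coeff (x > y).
x^2 + x*y + x

First, the degree is 2 — the shape is more complex than any degree-1 curve.
Next, checking where it meets the axes: the x-axis gridline crossings are at x ∈ {-1, 0}; the visible y-axis segment lies entirely on the curve.
Finally, putting this together gives p.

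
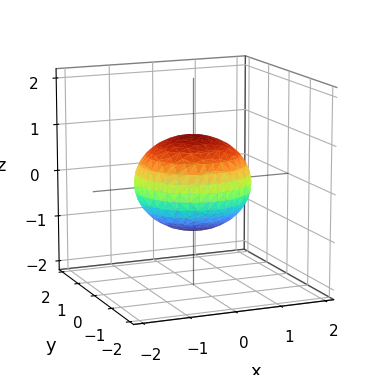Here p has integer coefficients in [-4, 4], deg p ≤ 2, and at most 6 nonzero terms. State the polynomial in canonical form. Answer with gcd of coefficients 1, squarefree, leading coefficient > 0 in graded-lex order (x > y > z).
2*x^2 + 2*y^2 + 3*z^2 - 3

Degree: a closed, bounded, convex surface; a quadric, so deg p = 2.
Symmetries: it's symmetric under z → −z, forcing even powers of z; the surface is invariant under rotation about z: p = q(x² + y², z).
Observable constraints: the z-axis gridline crossings are at z ∈ {-1, 1}; a circular section at z = 0 has radius between 1 and 2.
Putting this together gives p.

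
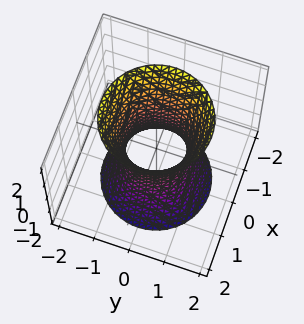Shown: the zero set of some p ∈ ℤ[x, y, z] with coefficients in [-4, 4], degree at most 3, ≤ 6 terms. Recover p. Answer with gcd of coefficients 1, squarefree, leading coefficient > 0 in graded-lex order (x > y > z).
3*x^2 + 3*y^2 - z^2 - 2

First, degree: a generic line meets the surface in up to 2 points, so deg p = 2.
Next, by symmetry, the surface is invariant under rotation about z: p = q(x² + y², z).
Next, checking where it meets the axes: the surface avoids every integer z-axis point in the box; a circular section at z = 2 has radius between 1 and 2.
Finally, together with the visible shape, these determine p as stated.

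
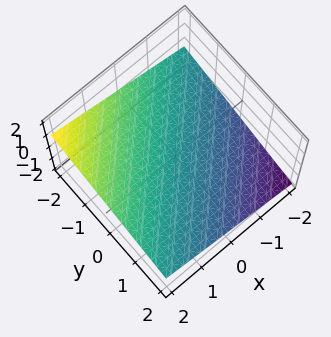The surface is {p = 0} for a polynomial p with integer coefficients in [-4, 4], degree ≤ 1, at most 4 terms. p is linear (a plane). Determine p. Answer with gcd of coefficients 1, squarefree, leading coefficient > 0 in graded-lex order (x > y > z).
x - y - 3*z - 2

First, the degree is 1 — the surface is flat (a plane).
Then, from the axis intercepts and sections: it meets the x-axis at x = 2 (among the integer gridlines); it crosses the y-axis at the gridline y = -2.
Finally, assembling these constraints gives the stated polynomial.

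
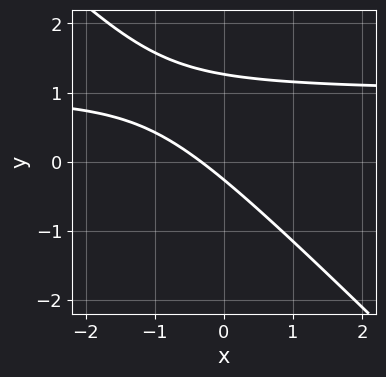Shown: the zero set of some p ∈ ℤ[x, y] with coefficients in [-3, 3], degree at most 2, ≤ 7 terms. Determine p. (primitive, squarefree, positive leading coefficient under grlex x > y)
3*x*y + 3*y^2 - 3*x - 3*y - 1

1. Degree: the shape is more complex than any degree-1 curve, so deg p = 2.
2. Solving for integer coefficients yields p as stated.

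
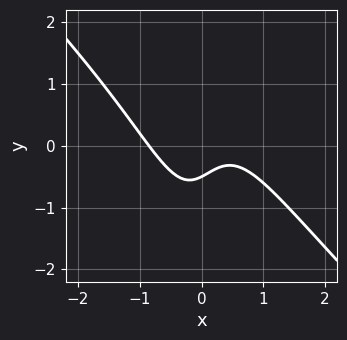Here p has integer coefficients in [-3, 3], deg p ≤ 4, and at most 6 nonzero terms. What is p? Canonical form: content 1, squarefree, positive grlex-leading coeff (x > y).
Degree: no degree-2 curve has this shape, so deg p = 3.
The integer polynomial consistent with all of this is the stated p.

3*x^3 + 3*x^2*y - x + 2*y + 1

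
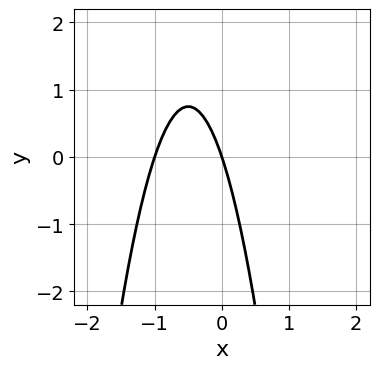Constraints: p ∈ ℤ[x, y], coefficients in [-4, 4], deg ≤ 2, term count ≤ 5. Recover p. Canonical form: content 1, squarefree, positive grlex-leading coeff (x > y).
1. deg p = 2.
2. Observable constraints: the x-axis gridline crossings are at x ∈ {-1, 0}; one y-axis crossing is at y = 0.
3. Fitting integer coefficients to these (and the overall shape) gives p.

3*x^2 + 3*x + y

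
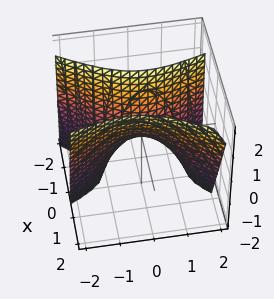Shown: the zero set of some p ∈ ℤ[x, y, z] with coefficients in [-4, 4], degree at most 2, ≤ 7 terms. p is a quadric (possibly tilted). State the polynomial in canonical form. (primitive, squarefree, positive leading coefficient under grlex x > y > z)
(a) deg p = 2. The shape is more complex than any degree-1 surface.
(b) From the visible intercepts: it crosses the y-axis at the gridline y = 0; one x-axis crossing is at x = 0.
(c) These observations pin down the coefficients.

3*x^2 - x*y - x*z - y^2 - z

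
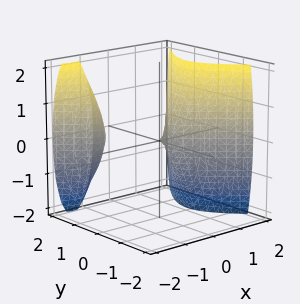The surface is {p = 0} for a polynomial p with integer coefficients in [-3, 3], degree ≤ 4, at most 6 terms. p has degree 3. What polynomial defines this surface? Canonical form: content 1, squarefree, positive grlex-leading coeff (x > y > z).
3*x^3 + x^2*y - 3*x*y^2 - 2*y^2 - z^2

1. There are 2 components.
2. deg p = 3.
3. Checking where it meets the axes: one z-axis crossing is at z = 0; it crosses the x-axis at the gridline x = 0; one y-axis crossing is at y = 0.
4. The integer polynomial consistent with all of this is the stated p.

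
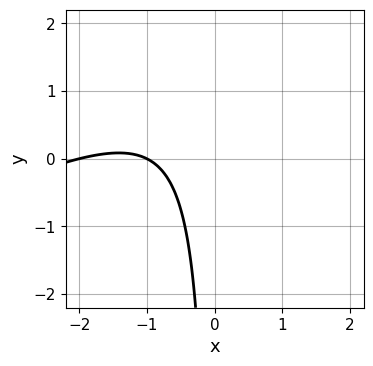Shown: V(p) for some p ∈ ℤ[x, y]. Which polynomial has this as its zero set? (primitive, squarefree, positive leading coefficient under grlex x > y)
First, degree: a generic line meets the curve in up to 2 points, so deg p = 2.
Next, against the integer gridlines: it misses every integer gridline on the y-axis; the x-axis gridline crossings are at x ∈ {-2, -1}.
Finally, putting this together gives p.

x^2 - 2*x*y + 3*x + 2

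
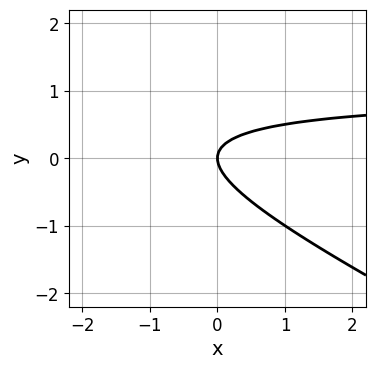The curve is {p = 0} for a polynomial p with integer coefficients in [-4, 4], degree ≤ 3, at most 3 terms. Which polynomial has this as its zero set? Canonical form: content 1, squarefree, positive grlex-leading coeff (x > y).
x*y + 2*y^2 - x

(a) The degree is 2 — the shape is more complex than any degree-1 curve.
(b) Against the integer gridlines: it crosses the x-axis at the gridline x = 0; it crosses the y-axis at the gridline y = 0.
(c) Putting this together gives p.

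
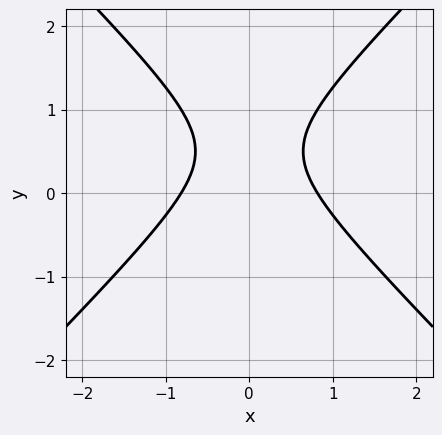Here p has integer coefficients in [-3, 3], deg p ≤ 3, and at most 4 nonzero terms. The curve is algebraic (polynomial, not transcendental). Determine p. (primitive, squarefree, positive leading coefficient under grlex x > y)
First, the degree is 2 — no degree-1 curve has this shape.
Next, symmetries: the x ↦ −x reflection is a symmetry, so x appears only in even powers.
Then, checking where it meets the axes: it misses every integer gridline on the y-axis.
Finally, putting this together gives p.

3*x^2 - 3*y^2 + 3*y - 2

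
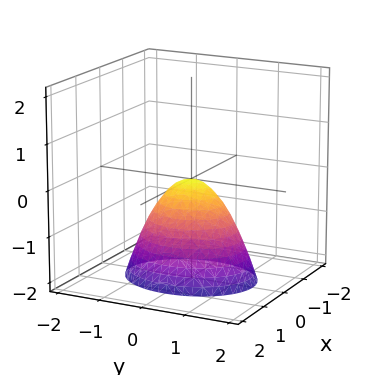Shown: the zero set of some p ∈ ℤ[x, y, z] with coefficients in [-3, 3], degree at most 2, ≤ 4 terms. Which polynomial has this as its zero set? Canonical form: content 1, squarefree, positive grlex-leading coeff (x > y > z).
First, deg p = 2.
Then, symmetries: the x ↦ −x reflection is a symmetry, so x appears only in even powers; the y ↦ −y reflection is a symmetry, so y appears only in even powers.
Then, against the integer gridlines: it meets the x-axis at x = 0 (among the integer gridlines); one z-axis crossing is at z = 0; one y-axis crossing is at y = 0.
Finally, these observations pin down the coefficients.

3*x^2 + 2*y^2 + 2*z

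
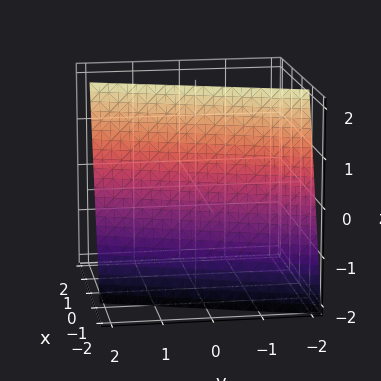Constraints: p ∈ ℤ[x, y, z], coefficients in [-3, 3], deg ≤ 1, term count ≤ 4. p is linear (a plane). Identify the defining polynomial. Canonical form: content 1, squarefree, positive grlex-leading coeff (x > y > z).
(a) The degree is 1 — the surface is flat (a plane).
(b) From the axis intercepts and sections: it meets the y-axis at y = 2 (among the integer gridlines); it crosses the z-axis at the gridline z = 2.
(c) Together with the visible shape, these determine p as stated.

3*x - y - z + 2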